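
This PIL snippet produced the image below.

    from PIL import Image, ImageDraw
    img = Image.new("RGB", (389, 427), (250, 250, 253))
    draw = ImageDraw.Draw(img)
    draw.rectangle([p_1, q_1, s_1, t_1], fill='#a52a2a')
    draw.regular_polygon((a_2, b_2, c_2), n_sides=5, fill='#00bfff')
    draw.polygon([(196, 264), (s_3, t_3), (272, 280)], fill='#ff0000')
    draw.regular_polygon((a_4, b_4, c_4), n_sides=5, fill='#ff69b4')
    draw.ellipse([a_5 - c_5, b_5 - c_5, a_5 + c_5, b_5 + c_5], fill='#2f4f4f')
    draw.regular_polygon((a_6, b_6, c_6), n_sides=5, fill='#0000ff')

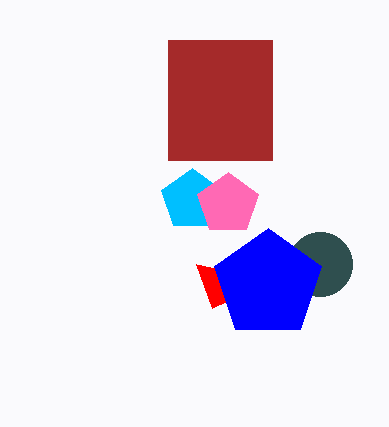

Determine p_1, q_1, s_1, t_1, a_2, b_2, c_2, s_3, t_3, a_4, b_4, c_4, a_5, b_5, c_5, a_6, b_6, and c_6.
p_1 = 168; q_1 = 40; s_1 = 272; t_1 = 160; a_2 = 192; b_2 = 200; c_2 = 32; s_3 = 212; t_3 = 308; a_4 = 228; b_4 = 204; c_4 = 32; a_5 = 320; b_5 = 264; c_5 = 32; a_6 = 268; b_6 = 284; c_6 = 56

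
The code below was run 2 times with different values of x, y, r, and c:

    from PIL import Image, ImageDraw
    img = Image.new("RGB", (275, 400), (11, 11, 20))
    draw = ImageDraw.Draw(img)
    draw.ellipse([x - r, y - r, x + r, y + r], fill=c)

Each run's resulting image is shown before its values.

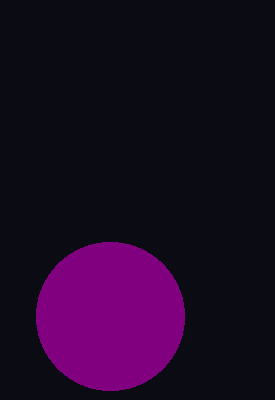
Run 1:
x = 110, y = 316, r = 74, c = 'purple'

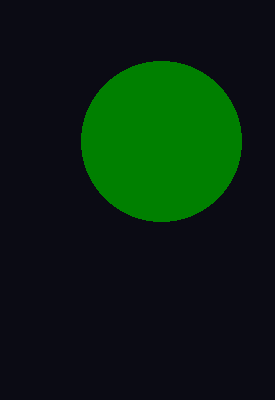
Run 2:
x = 161
y = 141
r = 80
c = 'green'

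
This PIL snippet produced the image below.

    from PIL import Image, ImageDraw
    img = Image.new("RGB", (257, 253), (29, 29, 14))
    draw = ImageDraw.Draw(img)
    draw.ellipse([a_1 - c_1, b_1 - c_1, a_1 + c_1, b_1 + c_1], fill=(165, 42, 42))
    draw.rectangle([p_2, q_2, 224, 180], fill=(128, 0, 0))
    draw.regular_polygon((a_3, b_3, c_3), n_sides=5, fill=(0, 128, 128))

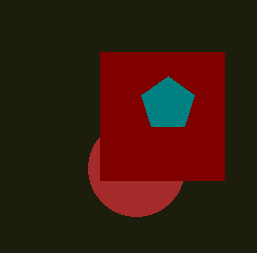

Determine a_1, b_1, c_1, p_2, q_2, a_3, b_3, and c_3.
a_1 = 136; b_1 = 168; c_1 = 48; p_2 = 100; q_2 = 52; a_3 = 168; b_3 = 104; c_3 = 28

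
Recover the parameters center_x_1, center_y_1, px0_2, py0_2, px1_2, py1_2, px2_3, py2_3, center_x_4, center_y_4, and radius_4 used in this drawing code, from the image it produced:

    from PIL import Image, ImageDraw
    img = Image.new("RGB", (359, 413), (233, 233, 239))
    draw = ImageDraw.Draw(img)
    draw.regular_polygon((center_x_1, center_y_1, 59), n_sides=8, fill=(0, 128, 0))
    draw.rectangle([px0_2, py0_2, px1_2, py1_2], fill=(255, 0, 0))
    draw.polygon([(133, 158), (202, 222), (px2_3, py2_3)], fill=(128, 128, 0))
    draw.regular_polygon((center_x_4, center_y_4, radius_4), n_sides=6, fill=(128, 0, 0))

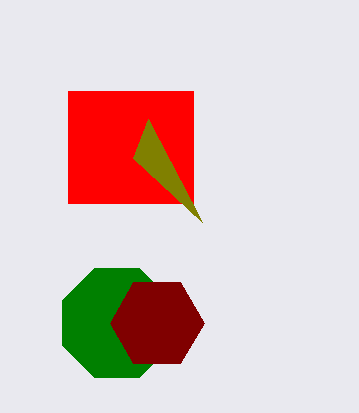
center_x_1 = 117, center_y_1 = 323, px0_2 = 68, py0_2 = 91, px1_2 = 193, py1_2 = 203, px2_3 = 148, py2_3 = 119, center_x_4 = 157, center_y_4 = 323, radius_4 = 47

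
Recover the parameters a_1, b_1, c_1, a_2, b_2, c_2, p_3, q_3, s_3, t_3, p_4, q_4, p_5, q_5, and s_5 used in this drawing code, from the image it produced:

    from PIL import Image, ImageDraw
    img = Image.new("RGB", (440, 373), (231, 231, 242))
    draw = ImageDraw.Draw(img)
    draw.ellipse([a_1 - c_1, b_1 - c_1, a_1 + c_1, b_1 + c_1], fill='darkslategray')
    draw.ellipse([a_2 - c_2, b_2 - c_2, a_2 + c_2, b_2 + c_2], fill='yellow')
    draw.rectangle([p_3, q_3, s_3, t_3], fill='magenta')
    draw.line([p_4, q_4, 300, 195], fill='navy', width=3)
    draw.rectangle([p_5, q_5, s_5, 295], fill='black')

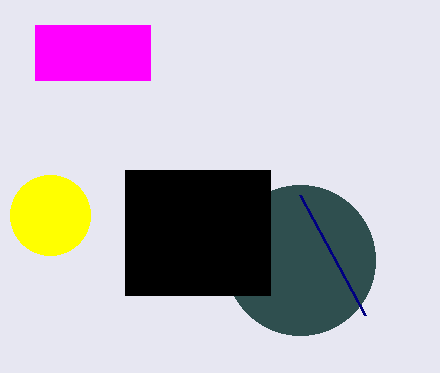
a_1 = 300
b_1 = 260
c_1 = 75
a_2 = 50
b_2 = 215
c_2 = 40
p_3 = 35
q_3 = 25
s_3 = 150
t_3 = 80
p_4 = 365
q_4 = 315
p_5 = 125
q_5 = 170
s_5 = 270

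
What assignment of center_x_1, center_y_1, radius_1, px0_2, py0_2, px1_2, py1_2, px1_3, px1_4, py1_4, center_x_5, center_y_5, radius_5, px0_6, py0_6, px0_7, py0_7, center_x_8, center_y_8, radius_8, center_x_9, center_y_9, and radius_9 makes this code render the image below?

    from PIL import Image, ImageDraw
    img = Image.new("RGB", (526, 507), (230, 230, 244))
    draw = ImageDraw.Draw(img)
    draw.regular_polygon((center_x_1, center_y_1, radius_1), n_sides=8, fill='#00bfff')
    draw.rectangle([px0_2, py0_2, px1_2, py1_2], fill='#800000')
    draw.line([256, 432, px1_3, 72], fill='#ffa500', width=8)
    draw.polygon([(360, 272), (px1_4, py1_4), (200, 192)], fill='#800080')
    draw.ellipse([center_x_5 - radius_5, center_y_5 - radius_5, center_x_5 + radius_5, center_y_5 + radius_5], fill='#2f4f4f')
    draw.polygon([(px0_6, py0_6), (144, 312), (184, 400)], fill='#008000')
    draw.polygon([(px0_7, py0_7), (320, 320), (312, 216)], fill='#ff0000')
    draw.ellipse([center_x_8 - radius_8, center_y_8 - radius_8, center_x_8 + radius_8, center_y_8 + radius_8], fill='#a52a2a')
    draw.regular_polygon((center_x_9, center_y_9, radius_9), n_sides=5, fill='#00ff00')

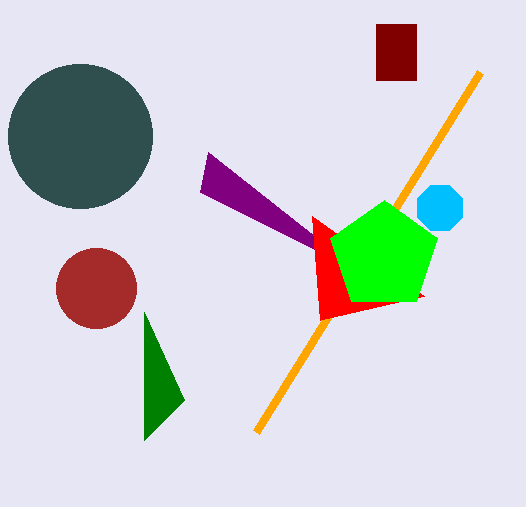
center_x_1 = 440, center_y_1 = 208, radius_1 = 24, px0_2 = 376, py0_2 = 24, px1_2 = 416, py1_2 = 80, px1_3 = 480, px1_4 = 208, py1_4 = 152, center_x_5 = 80, center_y_5 = 136, radius_5 = 72, px0_6 = 144, py0_6 = 440, px0_7 = 424, py0_7 = 296, center_x_8 = 96, center_y_8 = 288, radius_8 = 40, center_x_9 = 384, center_y_9 = 256, radius_9 = 56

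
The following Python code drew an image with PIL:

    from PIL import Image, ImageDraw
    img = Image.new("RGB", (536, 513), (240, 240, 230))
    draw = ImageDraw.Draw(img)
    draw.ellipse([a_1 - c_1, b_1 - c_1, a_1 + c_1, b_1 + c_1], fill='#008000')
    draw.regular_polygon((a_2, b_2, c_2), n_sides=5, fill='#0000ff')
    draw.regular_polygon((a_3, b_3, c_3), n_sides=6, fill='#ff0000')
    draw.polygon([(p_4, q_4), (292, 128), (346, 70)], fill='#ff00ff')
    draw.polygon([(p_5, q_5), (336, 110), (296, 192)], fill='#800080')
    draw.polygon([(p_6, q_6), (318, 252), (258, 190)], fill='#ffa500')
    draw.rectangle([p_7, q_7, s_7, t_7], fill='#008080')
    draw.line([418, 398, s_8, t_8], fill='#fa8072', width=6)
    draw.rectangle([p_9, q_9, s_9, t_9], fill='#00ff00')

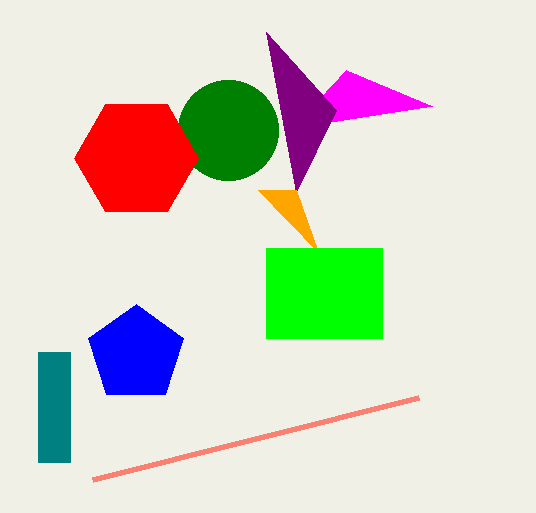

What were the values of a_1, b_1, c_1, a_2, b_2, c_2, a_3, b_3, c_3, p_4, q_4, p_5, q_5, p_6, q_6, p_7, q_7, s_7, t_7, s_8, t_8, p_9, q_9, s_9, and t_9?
a_1 = 228
b_1 = 130
c_1 = 50
a_2 = 136
b_2 = 354
c_2 = 50
a_3 = 136
b_3 = 158
c_3 = 62
p_4 = 432
q_4 = 106
p_5 = 266
q_5 = 32
p_6 = 296
q_6 = 190
p_7 = 38
q_7 = 352
s_7 = 70
t_7 = 462
s_8 = 92
t_8 = 480
p_9 = 266
q_9 = 248
s_9 = 382
t_9 = 338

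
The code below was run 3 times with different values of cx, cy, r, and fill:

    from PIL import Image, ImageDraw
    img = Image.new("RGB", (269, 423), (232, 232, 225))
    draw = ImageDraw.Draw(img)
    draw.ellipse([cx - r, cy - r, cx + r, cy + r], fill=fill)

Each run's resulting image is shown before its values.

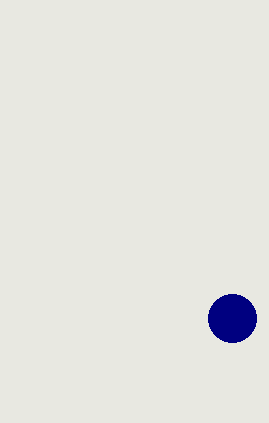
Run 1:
cx = 232; cy = 318; r = 24; fill = 'navy'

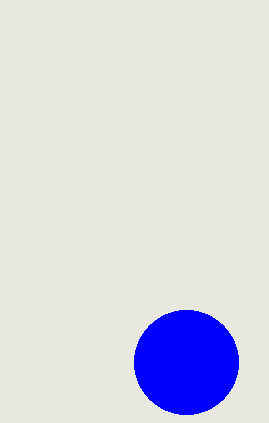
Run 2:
cx = 186; cy = 362; r = 52; fill = 'blue'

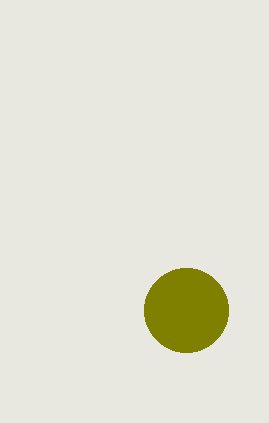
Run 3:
cx = 186
cy = 310
r = 42
fill = 'olive'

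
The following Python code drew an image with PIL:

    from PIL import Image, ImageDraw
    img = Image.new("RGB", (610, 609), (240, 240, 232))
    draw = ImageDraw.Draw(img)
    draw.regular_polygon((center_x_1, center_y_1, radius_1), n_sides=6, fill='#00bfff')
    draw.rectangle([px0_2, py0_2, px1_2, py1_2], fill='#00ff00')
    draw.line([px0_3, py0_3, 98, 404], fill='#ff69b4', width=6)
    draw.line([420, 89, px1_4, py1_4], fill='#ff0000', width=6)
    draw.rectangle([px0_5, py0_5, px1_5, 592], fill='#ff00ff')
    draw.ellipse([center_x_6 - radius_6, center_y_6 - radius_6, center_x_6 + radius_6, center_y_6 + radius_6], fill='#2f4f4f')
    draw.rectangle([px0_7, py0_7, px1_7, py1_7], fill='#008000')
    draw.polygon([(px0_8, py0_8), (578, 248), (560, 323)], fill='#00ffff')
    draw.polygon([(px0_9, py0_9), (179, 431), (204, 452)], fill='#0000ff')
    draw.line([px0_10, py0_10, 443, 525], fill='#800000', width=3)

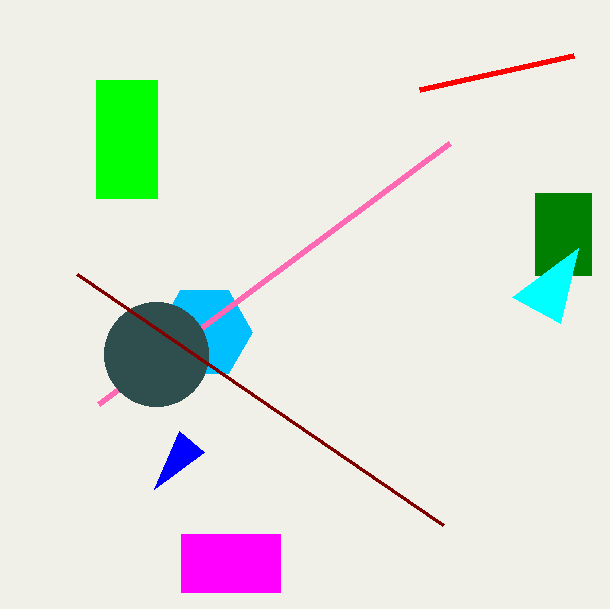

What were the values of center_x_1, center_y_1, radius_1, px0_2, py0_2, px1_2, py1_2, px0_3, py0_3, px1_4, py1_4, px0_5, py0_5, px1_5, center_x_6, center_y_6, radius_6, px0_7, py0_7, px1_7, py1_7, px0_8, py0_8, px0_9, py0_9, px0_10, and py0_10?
center_x_1 = 204; center_y_1 = 332; radius_1 = 48; px0_2 = 96; py0_2 = 80; px1_2 = 157; py1_2 = 198; px0_3 = 449; py0_3 = 143; px1_4 = 574; py1_4 = 55; px0_5 = 181; py0_5 = 534; px1_5 = 280; center_x_6 = 156; center_y_6 = 354; radius_6 = 52; px0_7 = 535; py0_7 = 193; px1_7 = 591; py1_7 = 275; px0_8 = 512; py0_8 = 297; px0_9 = 154; py0_9 = 489; px0_10 = 77; py0_10 = 274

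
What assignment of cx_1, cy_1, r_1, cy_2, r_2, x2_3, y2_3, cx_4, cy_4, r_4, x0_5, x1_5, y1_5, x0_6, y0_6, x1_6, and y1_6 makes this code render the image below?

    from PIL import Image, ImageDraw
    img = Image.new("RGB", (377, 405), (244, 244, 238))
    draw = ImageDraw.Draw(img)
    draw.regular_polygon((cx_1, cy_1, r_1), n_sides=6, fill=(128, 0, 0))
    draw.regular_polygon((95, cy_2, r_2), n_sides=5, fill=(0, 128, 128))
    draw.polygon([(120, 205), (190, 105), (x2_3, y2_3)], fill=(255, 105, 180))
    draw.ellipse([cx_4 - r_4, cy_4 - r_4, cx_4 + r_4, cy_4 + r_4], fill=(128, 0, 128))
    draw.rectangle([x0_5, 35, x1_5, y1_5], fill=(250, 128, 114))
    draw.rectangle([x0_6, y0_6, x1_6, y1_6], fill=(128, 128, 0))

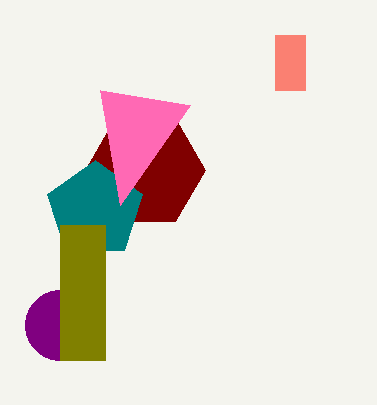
cx_1 = 145, cy_1 = 170, r_1 = 60, cy_2 = 210, r_2 = 50, x2_3 = 100, y2_3 = 90, cx_4 = 60, cy_4 = 325, r_4 = 35, x0_5 = 275, x1_5 = 305, y1_5 = 90, x0_6 = 60, y0_6 = 225, x1_6 = 105, y1_6 = 360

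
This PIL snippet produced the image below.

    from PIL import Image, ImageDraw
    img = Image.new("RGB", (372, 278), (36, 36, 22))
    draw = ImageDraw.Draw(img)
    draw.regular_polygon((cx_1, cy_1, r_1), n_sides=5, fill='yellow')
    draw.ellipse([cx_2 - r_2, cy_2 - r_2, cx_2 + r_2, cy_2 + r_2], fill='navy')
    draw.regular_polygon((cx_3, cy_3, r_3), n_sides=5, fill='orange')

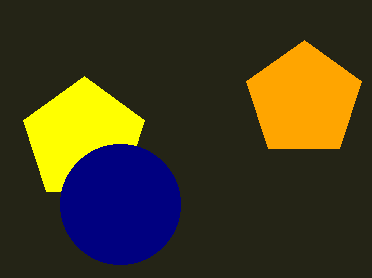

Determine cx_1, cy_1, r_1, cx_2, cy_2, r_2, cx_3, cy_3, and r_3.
cx_1 = 84, cy_1 = 140, r_1 = 64, cx_2 = 120, cy_2 = 204, r_2 = 60, cx_3 = 304, cy_3 = 100, r_3 = 60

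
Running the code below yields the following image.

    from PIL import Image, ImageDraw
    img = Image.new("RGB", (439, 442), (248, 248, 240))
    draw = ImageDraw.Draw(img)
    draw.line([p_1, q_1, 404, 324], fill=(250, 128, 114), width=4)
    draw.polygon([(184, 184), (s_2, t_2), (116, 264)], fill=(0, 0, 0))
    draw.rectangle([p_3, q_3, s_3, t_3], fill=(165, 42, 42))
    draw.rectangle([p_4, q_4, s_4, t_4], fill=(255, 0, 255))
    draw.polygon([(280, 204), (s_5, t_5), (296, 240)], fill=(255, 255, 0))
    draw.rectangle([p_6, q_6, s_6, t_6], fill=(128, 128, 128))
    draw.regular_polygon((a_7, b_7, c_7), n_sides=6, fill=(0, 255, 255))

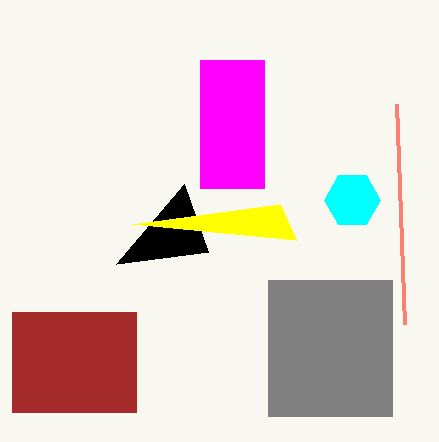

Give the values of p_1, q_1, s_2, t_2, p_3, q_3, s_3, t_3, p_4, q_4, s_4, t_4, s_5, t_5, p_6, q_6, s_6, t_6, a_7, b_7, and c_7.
p_1 = 396
q_1 = 104
s_2 = 208
t_2 = 252
p_3 = 12
q_3 = 312
s_3 = 136
t_3 = 412
p_4 = 200
q_4 = 60
s_4 = 264
t_4 = 188
s_5 = 132
t_5 = 224
p_6 = 268
q_6 = 280
s_6 = 392
t_6 = 416
a_7 = 352
b_7 = 200
c_7 = 28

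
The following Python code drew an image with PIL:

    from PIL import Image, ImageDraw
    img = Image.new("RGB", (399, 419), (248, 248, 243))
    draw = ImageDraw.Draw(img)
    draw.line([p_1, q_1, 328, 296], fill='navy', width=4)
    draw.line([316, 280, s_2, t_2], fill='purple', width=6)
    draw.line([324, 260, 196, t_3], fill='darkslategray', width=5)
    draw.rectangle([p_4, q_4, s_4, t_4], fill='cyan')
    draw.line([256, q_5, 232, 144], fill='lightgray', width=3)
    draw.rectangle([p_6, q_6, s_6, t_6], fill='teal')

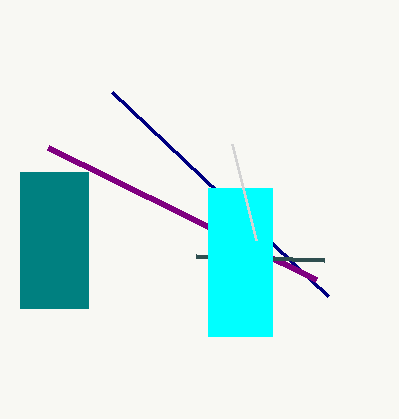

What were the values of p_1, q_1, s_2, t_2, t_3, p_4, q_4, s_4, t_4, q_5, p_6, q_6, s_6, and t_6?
p_1 = 112, q_1 = 92, s_2 = 48, t_2 = 148, t_3 = 256, p_4 = 208, q_4 = 188, s_4 = 272, t_4 = 336, q_5 = 240, p_6 = 20, q_6 = 172, s_6 = 88, t_6 = 308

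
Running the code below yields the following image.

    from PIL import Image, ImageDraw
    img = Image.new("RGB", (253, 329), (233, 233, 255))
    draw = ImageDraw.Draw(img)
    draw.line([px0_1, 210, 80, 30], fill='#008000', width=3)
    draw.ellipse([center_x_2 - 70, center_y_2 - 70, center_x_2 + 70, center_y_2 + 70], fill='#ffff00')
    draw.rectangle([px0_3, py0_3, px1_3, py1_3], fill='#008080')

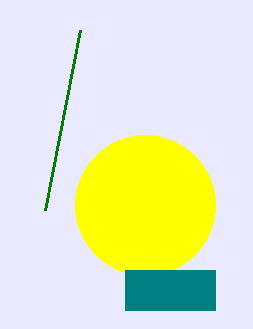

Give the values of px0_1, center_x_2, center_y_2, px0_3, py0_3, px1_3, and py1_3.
px0_1 = 45; center_x_2 = 145; center_y_2 = 205; px0_3 = 125; py0_3 = 270; px1_3 = 215; py1_3 = 310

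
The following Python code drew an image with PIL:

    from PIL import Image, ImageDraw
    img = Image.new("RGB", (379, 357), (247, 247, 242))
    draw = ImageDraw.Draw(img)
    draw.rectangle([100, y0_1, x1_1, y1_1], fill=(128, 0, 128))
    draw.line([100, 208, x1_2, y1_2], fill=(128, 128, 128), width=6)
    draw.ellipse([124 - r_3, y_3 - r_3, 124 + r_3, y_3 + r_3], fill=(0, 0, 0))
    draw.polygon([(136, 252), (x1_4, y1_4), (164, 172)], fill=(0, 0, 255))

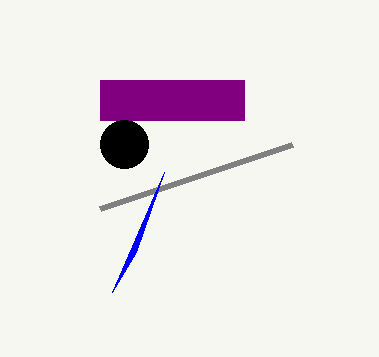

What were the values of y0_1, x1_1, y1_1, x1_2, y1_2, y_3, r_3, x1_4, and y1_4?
y0_1 = 80
x1_1 = 244
y1_1 = 120
x1_2 = 292
y1_2 = 144
y_3 = 144
r_3 = 24
x1_4 = 112
y1_4 = 292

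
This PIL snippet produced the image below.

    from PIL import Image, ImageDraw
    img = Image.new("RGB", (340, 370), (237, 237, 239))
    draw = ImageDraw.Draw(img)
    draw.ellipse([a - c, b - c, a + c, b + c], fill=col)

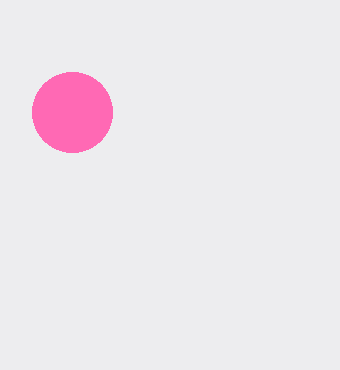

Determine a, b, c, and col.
a = 72; b = 112; c = 40; col = 'hotpink'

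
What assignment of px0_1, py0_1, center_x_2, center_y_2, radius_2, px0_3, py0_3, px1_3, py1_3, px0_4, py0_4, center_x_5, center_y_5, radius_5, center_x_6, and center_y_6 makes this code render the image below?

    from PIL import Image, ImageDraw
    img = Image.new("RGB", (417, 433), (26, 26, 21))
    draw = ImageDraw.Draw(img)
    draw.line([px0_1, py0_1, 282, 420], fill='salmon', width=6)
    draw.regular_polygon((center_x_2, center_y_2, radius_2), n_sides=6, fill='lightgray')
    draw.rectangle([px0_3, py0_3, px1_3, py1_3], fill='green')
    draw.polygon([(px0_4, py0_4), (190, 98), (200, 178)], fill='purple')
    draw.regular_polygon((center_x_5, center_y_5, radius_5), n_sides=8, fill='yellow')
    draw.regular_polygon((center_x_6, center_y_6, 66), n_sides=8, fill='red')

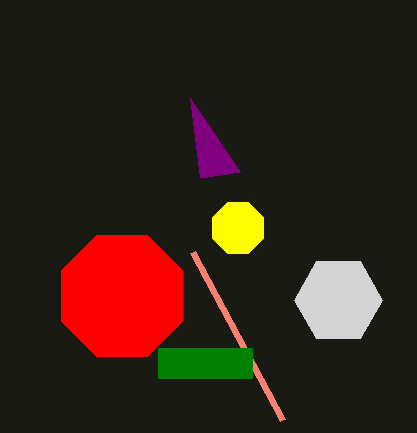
px0_1 = 192; py0_1 = 252; center_x_2 = 338; center_y_2 = 300; radius_2 = 44; px0_3 = 158; py0_3 = 348; px1_3 = 252; py1_3 = 378; px0_4 = 240; py0_4 = 172; center_x_5 = 238; center_y_5 = 228; radius_5 = 28; center_x_6 = 122; center_y_6 = 296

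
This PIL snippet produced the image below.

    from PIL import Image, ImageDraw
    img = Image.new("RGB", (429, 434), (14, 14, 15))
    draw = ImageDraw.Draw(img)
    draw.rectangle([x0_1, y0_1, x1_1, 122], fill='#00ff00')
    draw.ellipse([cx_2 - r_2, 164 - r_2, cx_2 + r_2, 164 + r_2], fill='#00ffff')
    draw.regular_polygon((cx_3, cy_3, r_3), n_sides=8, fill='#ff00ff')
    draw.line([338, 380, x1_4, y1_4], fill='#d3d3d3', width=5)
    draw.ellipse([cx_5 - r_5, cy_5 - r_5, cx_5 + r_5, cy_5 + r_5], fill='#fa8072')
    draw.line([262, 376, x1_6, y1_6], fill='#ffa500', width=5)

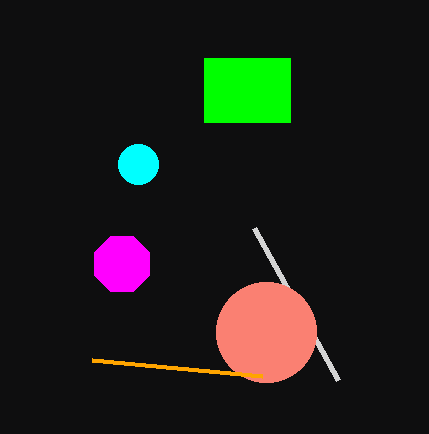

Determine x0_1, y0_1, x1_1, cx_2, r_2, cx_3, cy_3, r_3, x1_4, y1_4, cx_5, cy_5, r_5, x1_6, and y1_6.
x0_1 = 204; y0_1 = 58; x1_1 = 290; cx_2 = 138; r_2 = 20; cx_3 = 122; cy_3 = 264; r_3 = 30; x1_4 = 254; y1_4 = 228; cx_5 = 266; cy_5 = 332; r_5 = 50; x1_6 = 92; y1_6 = 360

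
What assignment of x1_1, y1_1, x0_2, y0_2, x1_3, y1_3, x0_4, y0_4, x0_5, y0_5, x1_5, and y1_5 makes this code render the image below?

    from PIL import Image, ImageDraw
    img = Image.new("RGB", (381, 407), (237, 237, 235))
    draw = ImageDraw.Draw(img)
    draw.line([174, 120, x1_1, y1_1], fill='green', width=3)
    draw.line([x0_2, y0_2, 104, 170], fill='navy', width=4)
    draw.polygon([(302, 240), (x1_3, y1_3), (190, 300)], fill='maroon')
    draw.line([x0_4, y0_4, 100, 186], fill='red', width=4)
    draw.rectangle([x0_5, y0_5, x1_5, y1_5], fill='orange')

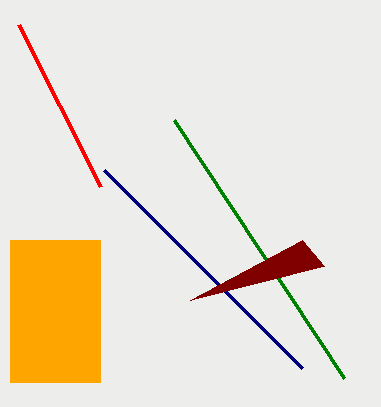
x1_1 = 344, y1_1 = 378, x0_2 = 302, y0_2 = 368, x1_3 = 324, y1_3 = 266, x0_4 = 18, y0_4 = 24, x0_5 = 10, y0_5 = 240, x1_5 = 100, y1_5 = 382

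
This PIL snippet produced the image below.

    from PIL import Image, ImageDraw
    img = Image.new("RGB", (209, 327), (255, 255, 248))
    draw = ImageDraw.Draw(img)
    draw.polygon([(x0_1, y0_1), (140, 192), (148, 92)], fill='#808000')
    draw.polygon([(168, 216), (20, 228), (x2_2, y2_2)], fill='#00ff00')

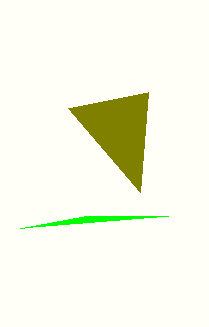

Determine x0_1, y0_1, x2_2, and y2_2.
x0_1 = 68, y0_1 = 108, x2_2 = 84, y2_2 = 216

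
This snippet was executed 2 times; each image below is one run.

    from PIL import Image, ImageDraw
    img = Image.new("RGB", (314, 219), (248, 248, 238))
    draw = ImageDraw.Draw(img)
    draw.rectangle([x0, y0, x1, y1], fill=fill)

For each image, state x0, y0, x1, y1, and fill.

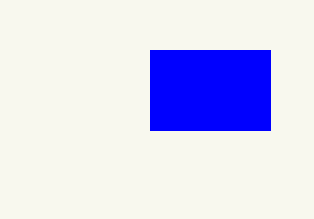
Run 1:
x0 = 150; y0 = 50; x1 = 270; y1 = 130; fill = 'blue'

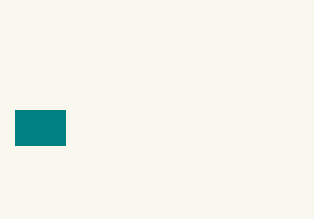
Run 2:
x0 = 15
y0 = 110
x1 = 65
y1 = 145
fill = 'teal'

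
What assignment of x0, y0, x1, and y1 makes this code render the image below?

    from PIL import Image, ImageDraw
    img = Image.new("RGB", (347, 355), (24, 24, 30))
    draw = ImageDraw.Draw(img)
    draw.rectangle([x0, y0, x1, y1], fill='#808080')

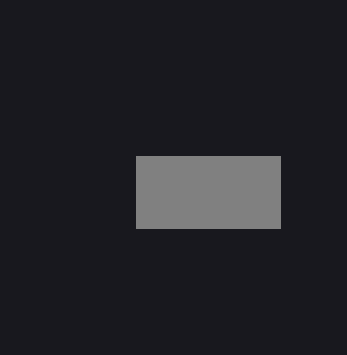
x0 = 136, y0 = 156, x1 = 280, y1 = 228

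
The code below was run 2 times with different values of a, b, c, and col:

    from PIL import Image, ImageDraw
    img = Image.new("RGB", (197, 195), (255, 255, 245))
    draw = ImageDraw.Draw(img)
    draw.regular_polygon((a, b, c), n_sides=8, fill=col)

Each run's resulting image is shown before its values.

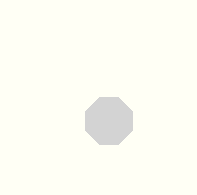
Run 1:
a = 109
b = 121
c = 25
col = 'lightgray'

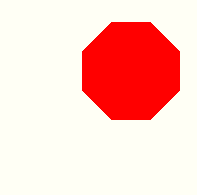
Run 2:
a = 131
b = 71
c = 52
col = 'red'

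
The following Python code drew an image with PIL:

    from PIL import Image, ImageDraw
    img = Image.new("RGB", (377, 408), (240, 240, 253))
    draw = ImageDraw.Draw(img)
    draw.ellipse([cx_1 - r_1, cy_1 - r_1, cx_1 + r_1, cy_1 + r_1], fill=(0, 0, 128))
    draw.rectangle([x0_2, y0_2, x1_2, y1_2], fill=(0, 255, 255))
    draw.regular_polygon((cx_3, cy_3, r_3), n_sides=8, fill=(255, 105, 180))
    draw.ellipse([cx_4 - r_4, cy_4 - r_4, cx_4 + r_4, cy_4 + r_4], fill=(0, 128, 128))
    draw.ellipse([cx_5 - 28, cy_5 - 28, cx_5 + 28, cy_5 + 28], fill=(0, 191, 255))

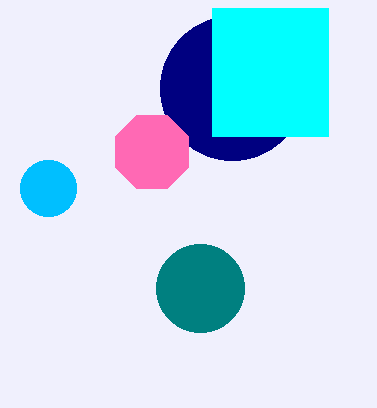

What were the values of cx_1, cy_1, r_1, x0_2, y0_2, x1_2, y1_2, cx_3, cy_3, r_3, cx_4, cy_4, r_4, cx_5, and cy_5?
cx_1 = 232, cy_1 = 88, r_1 = 72, x0_2 = 212, y0_2 = 8, x1_2 = 328, y1_2 = 136, cx_3 = 152, cy_3 = 152, r_3 = 40, cx_4 = 200, cy_4 = 288, r_4 = 44, cx_5 = 48, cy_5 = 188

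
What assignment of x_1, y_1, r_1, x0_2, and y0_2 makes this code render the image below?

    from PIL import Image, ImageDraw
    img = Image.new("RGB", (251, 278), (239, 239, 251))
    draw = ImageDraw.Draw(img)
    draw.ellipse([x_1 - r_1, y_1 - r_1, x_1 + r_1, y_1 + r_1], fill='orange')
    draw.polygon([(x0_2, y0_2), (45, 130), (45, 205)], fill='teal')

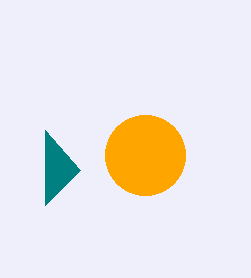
x_1 = 145, y_1 = 155, r_1 = 40, x0_2 = 80, y0_2 = 170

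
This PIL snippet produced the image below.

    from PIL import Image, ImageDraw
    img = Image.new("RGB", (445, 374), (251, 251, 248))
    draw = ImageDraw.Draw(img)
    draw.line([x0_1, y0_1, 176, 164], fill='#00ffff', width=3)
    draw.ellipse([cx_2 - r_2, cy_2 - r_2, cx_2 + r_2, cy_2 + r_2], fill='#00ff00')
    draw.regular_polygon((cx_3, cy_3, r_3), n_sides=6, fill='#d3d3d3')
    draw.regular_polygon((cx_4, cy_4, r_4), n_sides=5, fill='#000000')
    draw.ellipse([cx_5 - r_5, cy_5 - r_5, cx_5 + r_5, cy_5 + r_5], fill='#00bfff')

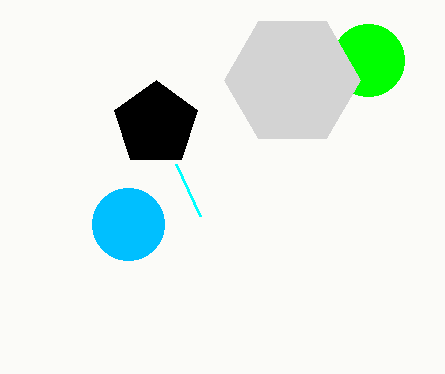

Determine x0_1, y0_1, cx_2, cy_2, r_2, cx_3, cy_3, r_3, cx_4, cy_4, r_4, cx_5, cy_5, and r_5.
x0_1 = 200; y0_1 = 216; cx_2 = 368; cy_2 = 60; r_2 = 36; cx_3 = 292; cy_3 = 80; r_3 = 68; cx_4 = 156; cy_4 = 124; r_4 = 44; cx_5 = 128; cy_5 = 224; r_5 = 36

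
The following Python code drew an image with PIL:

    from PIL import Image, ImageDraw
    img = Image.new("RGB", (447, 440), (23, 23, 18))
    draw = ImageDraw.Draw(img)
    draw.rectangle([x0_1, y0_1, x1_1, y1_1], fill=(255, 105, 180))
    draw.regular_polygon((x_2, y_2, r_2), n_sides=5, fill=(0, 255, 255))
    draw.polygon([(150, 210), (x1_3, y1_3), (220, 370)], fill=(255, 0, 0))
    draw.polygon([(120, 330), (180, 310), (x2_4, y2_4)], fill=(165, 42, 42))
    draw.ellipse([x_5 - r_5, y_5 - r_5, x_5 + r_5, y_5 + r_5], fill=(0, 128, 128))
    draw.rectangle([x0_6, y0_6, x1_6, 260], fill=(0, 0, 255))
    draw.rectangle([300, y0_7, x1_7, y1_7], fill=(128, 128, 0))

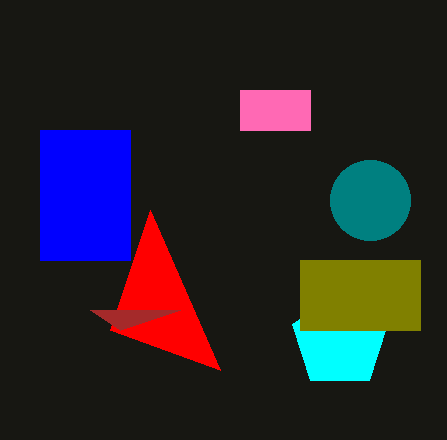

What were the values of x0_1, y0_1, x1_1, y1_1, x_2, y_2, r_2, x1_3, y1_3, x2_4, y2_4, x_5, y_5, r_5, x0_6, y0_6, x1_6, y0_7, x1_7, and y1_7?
x0_1 = 240, y0_1 = 90, x1_1 = 310, y1_1 = 130, x_2 = 340, y_2 = 340, r_2 = 50, x1_3 = 110, y1_3 = 330, x2_4 = 90, y2_4 = 310, x_5 = 370, y_5 = 200, r_5 = 40, x0_6 = 40, y0_6 = 130, x1_6 = 130, y0_7 = 260, x1_7 = 420, y1_7 = 330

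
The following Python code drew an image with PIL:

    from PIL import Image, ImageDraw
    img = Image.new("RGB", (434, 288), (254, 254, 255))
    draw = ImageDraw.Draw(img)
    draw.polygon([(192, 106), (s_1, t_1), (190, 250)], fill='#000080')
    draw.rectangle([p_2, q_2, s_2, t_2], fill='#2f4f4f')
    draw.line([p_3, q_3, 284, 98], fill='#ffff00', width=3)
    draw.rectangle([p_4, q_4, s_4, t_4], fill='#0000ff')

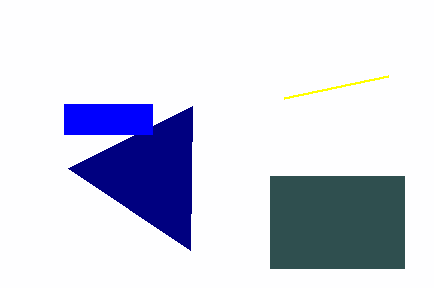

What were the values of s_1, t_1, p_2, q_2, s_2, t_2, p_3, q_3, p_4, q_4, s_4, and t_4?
s_1 = 68
t_1 = 168
p_2 = 270
q_2 = 176
s_2 = 404
t_2 = 268
p_3 = 388
q_3 = 76
p_4 = 64
q_4 = 104
s_4 = 152
t_4 = 134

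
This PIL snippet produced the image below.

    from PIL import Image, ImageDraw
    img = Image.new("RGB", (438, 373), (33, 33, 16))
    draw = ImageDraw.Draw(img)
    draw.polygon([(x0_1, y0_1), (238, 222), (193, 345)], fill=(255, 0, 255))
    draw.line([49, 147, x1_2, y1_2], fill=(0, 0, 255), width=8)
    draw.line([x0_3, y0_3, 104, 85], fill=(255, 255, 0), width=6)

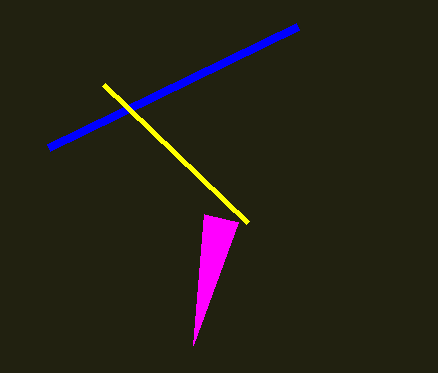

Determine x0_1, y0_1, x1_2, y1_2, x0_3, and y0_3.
x0_1 = 204; y0_1 = 214; x1_2 = 298; y1_2 = 26; x0_3 = 248; y0_3 = 223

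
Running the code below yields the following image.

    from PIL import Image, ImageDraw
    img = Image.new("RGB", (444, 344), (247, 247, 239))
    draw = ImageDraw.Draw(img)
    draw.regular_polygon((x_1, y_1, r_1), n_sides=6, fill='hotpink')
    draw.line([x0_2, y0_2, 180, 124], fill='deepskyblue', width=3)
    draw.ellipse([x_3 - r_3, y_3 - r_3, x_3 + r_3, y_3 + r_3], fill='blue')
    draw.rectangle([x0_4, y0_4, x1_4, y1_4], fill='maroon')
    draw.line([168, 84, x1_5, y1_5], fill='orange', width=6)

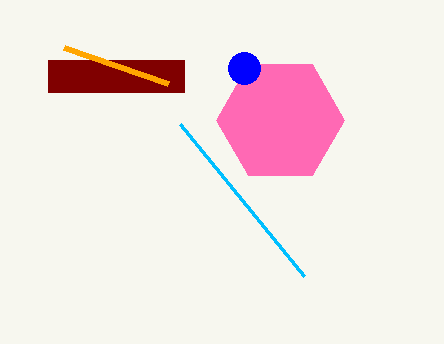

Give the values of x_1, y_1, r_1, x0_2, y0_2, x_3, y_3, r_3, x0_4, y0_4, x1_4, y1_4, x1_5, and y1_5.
x_1 = 280
y_1 = 120
r_1 = 64
x0_2 = 304
y0_2 = 276
x_3 = 244
y_3 = 68
r_3 = 16
x0_4 = 48
y0_4 = 60
x1_4 = 184
y1_4 = 92
x1_5 = 64
y1_5 = 48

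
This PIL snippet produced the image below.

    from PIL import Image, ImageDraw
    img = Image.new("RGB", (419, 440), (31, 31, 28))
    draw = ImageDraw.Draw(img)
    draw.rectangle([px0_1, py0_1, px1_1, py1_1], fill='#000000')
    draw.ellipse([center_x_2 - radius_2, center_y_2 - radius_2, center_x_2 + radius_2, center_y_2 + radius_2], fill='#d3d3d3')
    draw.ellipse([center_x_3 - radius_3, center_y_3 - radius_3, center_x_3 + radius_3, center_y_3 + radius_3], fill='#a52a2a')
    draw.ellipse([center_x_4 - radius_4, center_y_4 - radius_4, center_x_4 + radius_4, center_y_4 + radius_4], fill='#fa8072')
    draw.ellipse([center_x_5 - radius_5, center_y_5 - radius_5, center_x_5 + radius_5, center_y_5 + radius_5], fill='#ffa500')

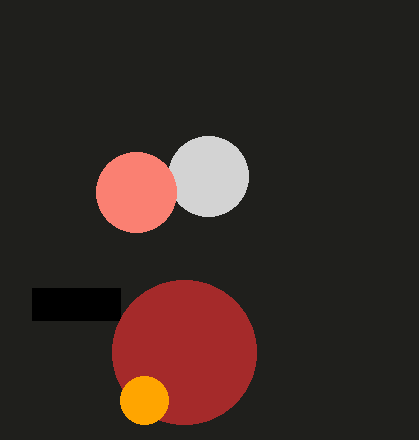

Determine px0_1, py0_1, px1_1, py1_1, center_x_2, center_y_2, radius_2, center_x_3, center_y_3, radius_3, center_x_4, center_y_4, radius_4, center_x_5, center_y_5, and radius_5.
px0_1 = 32
py0_1 = 288
px1_1 = 120
py1_1 = 320
center_x_2 = 208
center_y_2 = 176
radius_2 = 40
center_x_3 = 184
center_y_3 = 352
radius_3 = 72
center_x_4 = 136
center_y_4 = 192
radius_4 = 40
center_x_5 = 144
center_y_5 = 400
radius_5 = 24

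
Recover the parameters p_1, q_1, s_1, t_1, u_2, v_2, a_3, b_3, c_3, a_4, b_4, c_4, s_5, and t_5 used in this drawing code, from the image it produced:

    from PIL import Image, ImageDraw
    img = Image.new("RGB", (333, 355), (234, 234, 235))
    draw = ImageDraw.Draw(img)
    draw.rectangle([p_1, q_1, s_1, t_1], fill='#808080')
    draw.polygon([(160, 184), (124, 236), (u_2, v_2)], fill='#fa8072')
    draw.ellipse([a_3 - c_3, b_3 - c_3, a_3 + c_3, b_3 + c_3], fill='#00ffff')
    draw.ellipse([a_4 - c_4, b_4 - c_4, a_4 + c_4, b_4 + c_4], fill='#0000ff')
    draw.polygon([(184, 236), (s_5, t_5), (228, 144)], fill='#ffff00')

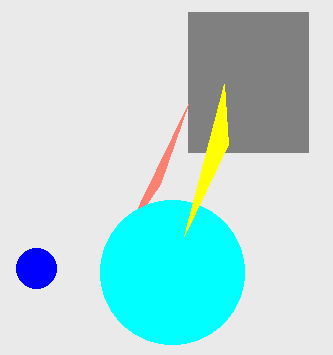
p_1 = 188; q_1 = 12; s_1 = 308; t_1 = 152; u_2 = 188; v_2 = 104; a_3 = 172; b_3 = 272; c_3 = 72; a_4 = 36; b_4 = 268; c_4 = 20; s_5 = 224; t_5 = 84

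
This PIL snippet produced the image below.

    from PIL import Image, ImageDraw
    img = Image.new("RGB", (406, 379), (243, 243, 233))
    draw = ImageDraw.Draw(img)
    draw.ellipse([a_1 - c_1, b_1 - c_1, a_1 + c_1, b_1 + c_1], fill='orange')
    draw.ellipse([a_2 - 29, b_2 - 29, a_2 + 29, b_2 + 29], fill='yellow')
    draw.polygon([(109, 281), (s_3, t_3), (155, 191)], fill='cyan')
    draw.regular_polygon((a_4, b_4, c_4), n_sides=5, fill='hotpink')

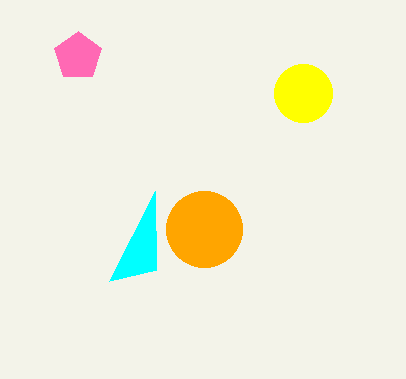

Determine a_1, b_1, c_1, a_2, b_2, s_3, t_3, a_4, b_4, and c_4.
a_1 = 204
b_1 = 229
c_1 = 38
a_2 = 303
b_2 = 93
s_3 = 156
t_3 = 270
a_4 = 78
b_4 = 56
c_4 = 25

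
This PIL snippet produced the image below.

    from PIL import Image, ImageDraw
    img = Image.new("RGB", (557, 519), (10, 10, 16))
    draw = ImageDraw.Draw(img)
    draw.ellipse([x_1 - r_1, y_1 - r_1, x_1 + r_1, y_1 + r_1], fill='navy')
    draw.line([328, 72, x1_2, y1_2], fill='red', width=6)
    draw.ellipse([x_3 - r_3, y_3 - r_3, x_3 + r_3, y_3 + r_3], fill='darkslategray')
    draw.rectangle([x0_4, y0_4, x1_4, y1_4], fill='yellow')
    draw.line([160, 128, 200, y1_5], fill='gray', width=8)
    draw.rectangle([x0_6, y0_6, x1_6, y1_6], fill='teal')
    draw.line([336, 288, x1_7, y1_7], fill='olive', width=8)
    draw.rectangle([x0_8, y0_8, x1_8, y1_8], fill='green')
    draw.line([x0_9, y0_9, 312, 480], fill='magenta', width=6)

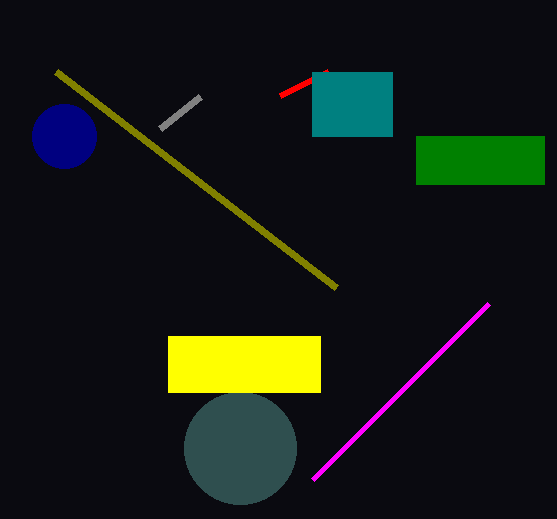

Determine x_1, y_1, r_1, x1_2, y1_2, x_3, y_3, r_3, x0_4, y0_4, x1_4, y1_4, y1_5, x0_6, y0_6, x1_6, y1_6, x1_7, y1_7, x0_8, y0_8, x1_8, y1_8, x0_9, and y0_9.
x_1 = 64
y_1 = 136
r_1 = 32
x1_2 = 280
y1_2 = 96
x_3 = 240
y_3 = 448
r_3 = 56
x0_4 = 168
y0_4 = 336
x1_4 = 320
y1_4 = 392
y1_5 = 96
x0_6 = 312
y0_6 = 72
x1_6 = 392
y1_6 = 136
x1_7 = 56
y1_7 = 72
x0_8 = 416
y0_8 = 136
x1_8 = 544
y1_8 = 184
x0_9 = 488
y0_9 = 304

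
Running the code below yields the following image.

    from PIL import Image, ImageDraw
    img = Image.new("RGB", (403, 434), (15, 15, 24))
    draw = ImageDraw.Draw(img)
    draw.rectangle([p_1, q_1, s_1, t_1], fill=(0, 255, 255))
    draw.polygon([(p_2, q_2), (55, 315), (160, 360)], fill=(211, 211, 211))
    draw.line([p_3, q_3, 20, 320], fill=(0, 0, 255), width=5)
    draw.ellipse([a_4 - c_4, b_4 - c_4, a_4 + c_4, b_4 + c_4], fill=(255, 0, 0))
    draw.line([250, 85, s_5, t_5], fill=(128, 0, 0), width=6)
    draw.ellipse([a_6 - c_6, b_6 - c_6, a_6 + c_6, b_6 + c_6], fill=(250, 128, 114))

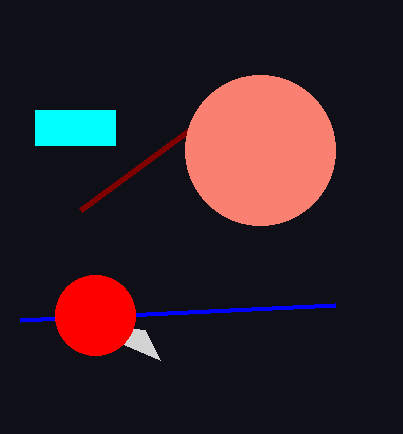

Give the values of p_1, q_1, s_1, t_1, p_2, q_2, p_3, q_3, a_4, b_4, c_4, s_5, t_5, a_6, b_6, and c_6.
p_1 = 35, q_1 = 110, s_1 = 115, t_1 = 145, p_2 = 145, q_2 = 330, p_3 = 335, q_3 = 305, a_4 = 95, b_4 = 315, c_4 = 40, s_5 = 80, t_5 = 210, a_6 = 260, b_6 = 150, c_6 = 75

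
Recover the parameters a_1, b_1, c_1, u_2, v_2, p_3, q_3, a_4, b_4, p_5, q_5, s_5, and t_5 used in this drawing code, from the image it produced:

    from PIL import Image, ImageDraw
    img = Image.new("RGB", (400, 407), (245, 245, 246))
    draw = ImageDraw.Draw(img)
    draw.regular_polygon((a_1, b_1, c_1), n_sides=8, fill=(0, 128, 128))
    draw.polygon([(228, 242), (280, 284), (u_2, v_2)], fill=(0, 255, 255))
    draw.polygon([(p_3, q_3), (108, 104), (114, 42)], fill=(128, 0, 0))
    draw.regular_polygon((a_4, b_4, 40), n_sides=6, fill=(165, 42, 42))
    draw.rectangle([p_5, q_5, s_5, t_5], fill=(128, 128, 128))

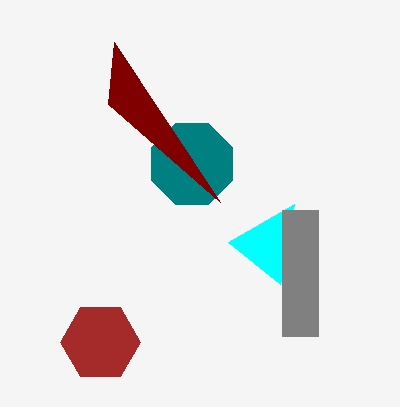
a_1 = 192; b_1 = 164; c_1 = 44; u_2 = 294; v_2 = 204; p_3 = 220; q_3 = 202; a_4 = 100; b_4 = 342; p_5 = 282; q_5 = 210; s_5 = 318; t_5 = 336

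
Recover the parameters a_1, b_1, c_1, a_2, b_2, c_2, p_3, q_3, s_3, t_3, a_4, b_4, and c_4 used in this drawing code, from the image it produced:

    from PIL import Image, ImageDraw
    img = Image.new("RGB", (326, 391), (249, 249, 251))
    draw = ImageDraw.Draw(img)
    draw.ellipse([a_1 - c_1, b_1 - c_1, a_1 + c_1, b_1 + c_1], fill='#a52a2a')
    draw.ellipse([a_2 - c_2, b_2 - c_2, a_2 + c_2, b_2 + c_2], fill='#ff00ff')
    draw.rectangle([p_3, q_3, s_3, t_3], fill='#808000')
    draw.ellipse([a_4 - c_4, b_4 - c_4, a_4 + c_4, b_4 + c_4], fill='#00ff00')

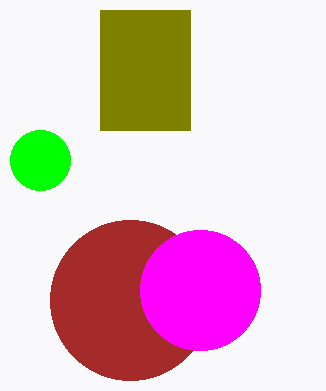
a_1 = 130; b_1 = 300; c_1 = 80; a_2 = 200; b_2 = 290; c_2 = 60; p_3 = 100; q_3 = 10; s_3 = 190; t_3 = 130; a_4 = 40; b_4 = 160; c_4 = 30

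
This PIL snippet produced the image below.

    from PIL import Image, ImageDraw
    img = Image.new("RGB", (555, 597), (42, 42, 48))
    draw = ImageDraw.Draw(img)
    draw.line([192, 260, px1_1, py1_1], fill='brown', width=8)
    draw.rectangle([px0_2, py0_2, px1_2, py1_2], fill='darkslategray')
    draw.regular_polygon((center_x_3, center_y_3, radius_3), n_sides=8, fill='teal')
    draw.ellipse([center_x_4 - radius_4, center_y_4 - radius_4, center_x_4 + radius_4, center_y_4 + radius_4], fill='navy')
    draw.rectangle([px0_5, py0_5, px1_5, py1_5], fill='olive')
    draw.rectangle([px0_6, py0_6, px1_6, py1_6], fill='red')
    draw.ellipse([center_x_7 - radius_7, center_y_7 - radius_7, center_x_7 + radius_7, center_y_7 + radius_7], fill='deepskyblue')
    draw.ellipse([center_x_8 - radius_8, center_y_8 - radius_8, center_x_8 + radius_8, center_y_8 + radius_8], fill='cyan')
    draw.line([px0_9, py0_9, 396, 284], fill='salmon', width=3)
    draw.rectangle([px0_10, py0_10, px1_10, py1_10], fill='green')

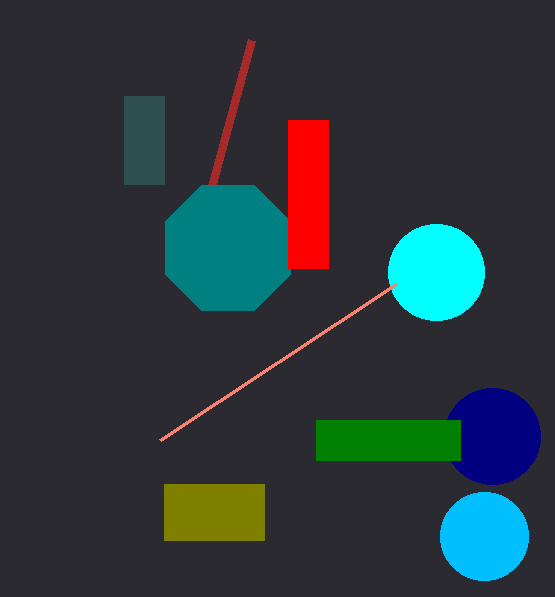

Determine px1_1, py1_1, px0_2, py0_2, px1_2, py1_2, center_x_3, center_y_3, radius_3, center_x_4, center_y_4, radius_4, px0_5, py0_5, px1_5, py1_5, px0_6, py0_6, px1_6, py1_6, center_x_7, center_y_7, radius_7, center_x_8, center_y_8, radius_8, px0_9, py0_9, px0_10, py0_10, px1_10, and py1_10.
px1_1 = 252, py1_1 = 40, px0_2 = 124, py0_2 = 96, px1_2 = 164, py1_2 = 184, center_x_3 = 228, center_y_3 = 248, radius_3 = 68, center_x_4 = 492, center_y_4 = 436, radius_4 = 48, px0_5 = 164, py0_5 = 484, px1_5 = 264, py1_5 = 540, px0_6 = 288, py0_6 = 120, px1_6 = 328, py1_6 = 268, center_x_7 = 484, center_y_7 = 536, radius_7 = 44, center_x_8 = 436, center_y_8 = 272, radius_8 = 48, px0_9 = 160, py0_9 = 440, px0_10 = 316, py0_10 = 420, px1_10 = 460, py1_10 = 460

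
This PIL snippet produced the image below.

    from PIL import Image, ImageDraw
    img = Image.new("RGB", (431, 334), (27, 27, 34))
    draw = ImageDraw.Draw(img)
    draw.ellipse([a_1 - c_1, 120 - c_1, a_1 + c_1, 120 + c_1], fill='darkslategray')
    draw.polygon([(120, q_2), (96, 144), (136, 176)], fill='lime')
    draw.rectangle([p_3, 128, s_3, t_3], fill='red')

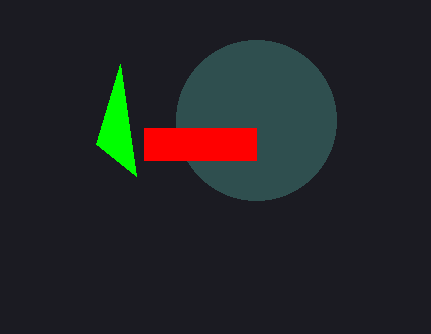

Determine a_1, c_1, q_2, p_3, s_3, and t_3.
a_1 = 256; c_1 = 80; q_2 = 64; p_3 = 144; s_3 = 256; t_3 = 160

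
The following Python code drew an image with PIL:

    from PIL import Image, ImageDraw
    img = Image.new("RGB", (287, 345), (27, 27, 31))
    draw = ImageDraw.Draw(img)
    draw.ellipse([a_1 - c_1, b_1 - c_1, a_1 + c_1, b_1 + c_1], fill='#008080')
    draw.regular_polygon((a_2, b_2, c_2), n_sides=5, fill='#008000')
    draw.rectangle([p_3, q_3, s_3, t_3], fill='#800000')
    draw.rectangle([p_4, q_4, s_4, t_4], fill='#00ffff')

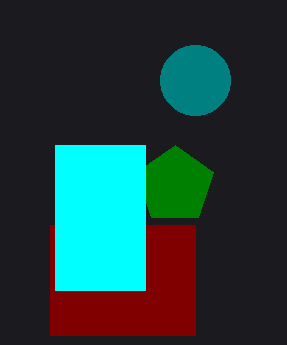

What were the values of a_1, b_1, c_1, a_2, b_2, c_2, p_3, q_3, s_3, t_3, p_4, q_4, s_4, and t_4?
a_1 = 195; b_1 = 80; c_1 = 35; a_2 = 175; b_2 = 185; c_2 = 40; p_3 = 50; q_3 = 225; s_3 = 195; t_3 = 335; p_4 = 55; q_4 = 145; s_4 = 145; t_4 = 290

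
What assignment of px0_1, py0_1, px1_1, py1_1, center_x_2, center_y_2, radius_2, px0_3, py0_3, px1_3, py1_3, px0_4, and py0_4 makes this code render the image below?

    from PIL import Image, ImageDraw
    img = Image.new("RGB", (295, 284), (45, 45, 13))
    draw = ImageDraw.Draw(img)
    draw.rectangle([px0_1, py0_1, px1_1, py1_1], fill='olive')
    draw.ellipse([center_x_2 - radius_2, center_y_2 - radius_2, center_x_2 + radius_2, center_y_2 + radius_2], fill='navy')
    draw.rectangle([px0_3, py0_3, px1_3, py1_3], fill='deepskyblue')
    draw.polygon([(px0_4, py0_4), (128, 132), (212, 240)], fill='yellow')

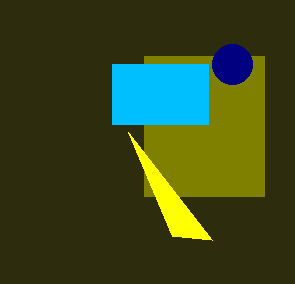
px0_1 = 144; py0_1 = 56; px1_1 = 264; py1_1 = 196; center_x_2 = 232; center_y_2 = 64; radius_2 = 20; px0_3 = 112; py0_3 = 64; px1_3 = 208; py1_3 = 124; px0_4 = 172; py0_4 = 236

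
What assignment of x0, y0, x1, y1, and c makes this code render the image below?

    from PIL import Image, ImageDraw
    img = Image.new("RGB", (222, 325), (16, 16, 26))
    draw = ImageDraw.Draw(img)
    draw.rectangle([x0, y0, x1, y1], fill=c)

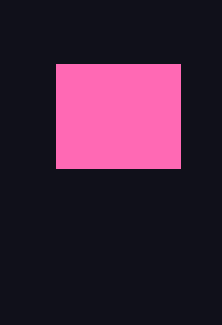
x0 = 56; y0 = 64; x1 = 180; y1 = 168; c = 'hotpink'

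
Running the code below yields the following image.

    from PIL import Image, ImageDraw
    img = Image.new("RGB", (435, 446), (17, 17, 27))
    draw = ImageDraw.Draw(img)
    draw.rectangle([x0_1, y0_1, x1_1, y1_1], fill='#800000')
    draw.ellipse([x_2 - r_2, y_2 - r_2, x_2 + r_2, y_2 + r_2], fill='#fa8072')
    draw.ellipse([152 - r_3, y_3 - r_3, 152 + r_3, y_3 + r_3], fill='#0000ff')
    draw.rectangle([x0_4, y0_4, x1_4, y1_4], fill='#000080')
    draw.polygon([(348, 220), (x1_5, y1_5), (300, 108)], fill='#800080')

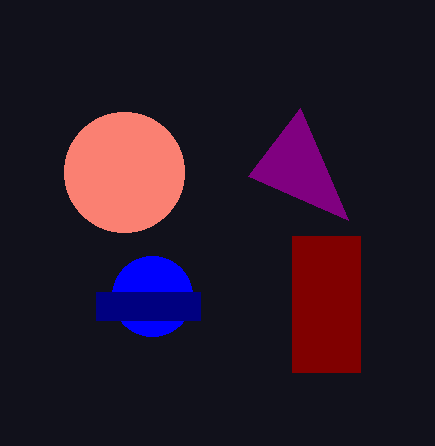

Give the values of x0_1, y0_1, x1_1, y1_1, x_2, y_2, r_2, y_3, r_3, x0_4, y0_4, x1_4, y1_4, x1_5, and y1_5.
x0_1 = 292
y0_1 = 236
x1_1 = 360
y1_1 = 372
x_2 = 124
y_2 = 172
r_2 = 60
y_3 = 296
r_3 = 40
x0_4 = 96
y0_4 = 292
x1_4 = 200
y1_4 = 320
x1_5 = 248
y1_5 = 176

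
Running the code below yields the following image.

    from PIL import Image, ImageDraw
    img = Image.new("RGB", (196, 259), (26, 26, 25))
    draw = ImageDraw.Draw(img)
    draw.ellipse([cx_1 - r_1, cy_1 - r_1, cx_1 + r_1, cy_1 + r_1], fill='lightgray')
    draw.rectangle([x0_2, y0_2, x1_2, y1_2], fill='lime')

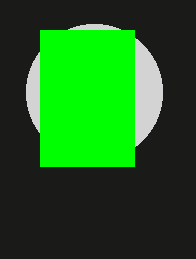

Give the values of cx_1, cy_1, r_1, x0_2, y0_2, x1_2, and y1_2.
cx_1 = 94; cy_1 = 92; r_1 = 68; x0_2 = 40; y0_2 = 30; x1_2 = 134; y1_2 = 166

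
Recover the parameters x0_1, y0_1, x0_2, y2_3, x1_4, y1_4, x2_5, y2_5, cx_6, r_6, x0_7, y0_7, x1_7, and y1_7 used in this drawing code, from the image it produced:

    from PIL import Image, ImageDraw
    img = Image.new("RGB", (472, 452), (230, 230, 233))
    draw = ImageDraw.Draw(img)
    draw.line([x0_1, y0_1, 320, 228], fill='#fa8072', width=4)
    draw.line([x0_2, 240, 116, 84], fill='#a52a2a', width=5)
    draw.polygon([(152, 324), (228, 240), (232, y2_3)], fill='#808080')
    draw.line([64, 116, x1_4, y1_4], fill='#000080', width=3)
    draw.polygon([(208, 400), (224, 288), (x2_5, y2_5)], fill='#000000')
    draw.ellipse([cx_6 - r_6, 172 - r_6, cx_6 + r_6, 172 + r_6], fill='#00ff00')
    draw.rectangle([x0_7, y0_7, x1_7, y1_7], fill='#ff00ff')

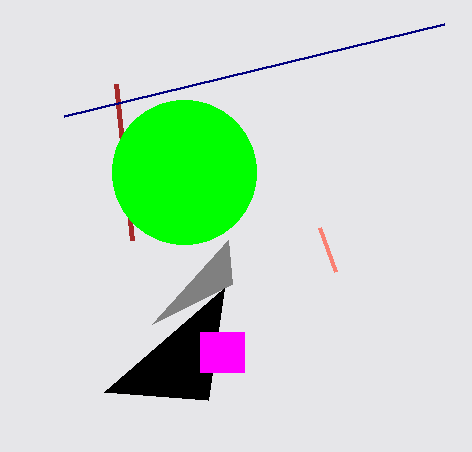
x0_1 = 336, y0_1 = 272, x0_2 = 132, y2_3 = 284, x1_4 = 444, y1_4 = 24, x2_5 = 104, y2_5 = 392, cx_6 = 184, r_6 = 72, x0_7 = 200, y0_7 = 332, x1_7 = 244, y1_7 = 372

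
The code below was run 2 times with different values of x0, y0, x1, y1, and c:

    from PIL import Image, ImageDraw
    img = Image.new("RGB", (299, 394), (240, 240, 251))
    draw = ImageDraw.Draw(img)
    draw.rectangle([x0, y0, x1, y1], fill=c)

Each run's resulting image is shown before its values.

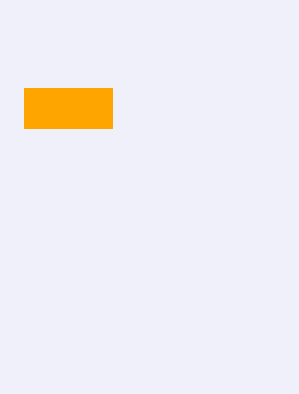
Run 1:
x0 = 24, y0 = 88, x1 = 112, y1 = 128, c = 'orange'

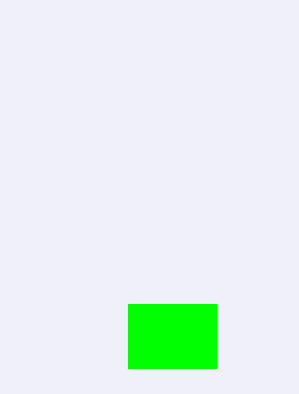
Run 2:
x0 = 128, y0 = 304, x1 = 216, y1 = 368, c = 'lime'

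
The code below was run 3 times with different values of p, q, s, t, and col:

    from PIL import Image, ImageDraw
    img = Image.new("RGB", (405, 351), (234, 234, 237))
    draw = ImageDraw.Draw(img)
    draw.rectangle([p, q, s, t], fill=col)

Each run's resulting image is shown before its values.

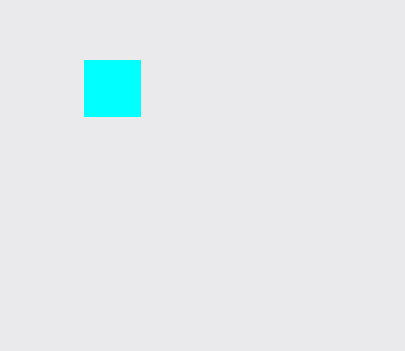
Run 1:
p = 84, q = 60, s = 140, t = 116, col = 'cyan'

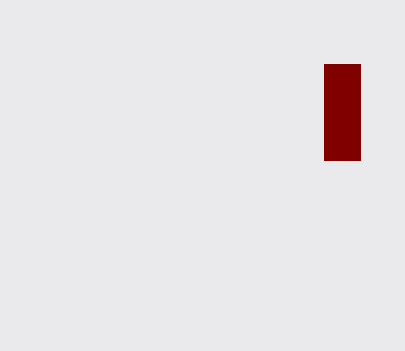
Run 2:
p = 324; q = 64; s = 360; t = 160; col = 'maroon'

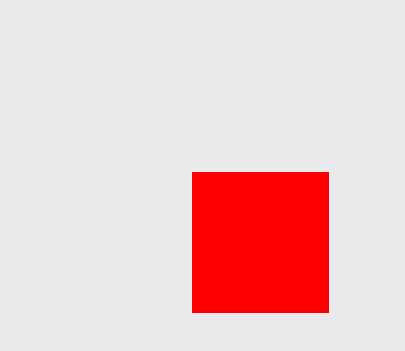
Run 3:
p = 192
q = 172
s = 328
t = 312
col = 'red'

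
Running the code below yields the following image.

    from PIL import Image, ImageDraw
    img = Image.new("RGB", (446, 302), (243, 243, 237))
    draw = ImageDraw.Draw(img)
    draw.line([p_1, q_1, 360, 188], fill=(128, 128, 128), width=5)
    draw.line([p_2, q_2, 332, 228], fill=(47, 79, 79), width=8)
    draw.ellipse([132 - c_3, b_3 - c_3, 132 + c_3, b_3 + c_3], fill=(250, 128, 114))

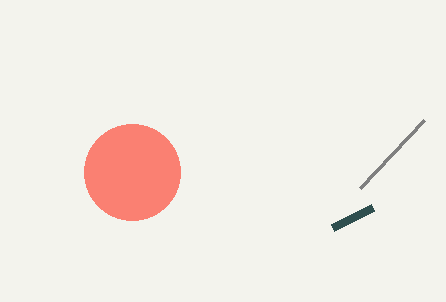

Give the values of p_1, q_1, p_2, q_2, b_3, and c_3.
p_1 = 424
q_1 = 120
p_2 = 372
q_2 = 208
b_3 = 172
c_3 = 48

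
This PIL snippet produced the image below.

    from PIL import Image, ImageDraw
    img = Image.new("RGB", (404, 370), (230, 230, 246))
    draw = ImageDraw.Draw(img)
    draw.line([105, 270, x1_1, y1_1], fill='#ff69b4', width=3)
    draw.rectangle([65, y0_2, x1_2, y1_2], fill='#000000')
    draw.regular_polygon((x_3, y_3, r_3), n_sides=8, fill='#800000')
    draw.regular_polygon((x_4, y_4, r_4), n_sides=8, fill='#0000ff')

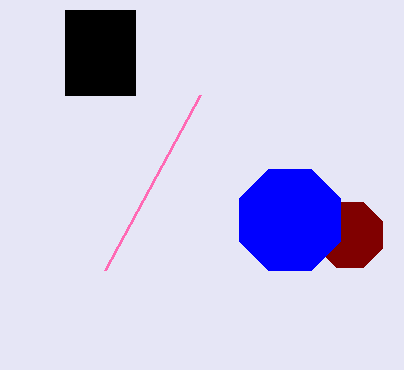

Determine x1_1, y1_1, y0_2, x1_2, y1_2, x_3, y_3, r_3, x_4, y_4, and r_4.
x1_1 = 200, y1_1 = 95, y0_2 = 10, x1_2 = 135, y1_2 = 95, x_3 = 350, y_3 = 235, r_3 = 35, x_4 = 290, y_4 = 220, r_4 = 55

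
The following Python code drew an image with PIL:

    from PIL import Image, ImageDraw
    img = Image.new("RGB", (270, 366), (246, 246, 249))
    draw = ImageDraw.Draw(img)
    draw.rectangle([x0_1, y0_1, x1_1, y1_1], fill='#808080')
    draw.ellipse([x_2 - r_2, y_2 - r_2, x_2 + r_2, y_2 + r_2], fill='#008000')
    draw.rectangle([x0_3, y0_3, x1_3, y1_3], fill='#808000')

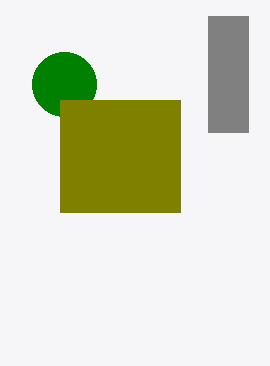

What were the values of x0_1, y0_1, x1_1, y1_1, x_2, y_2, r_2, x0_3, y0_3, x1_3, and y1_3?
x0_1 = 208; y0_1 = 16; x1_1 = 248; y1_1 = 132; x_2 = 64; y_2 = 84; r_2 = 32; x0_3 = 60; y0_3 = 100; x1_3 = 180; y1_3 = 212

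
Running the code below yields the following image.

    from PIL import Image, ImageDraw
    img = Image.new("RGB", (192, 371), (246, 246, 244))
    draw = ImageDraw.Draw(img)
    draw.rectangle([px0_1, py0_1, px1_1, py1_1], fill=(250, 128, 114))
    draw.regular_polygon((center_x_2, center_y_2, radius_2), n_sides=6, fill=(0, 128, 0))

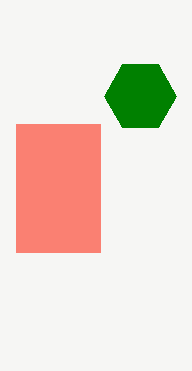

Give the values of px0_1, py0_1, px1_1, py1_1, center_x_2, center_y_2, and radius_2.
px0_1 = 16
py0_1 = 124
px1_1 = 100
py1_1 = 252
center_x_2 = 140
center_y_2 = 96
radius_2 = 36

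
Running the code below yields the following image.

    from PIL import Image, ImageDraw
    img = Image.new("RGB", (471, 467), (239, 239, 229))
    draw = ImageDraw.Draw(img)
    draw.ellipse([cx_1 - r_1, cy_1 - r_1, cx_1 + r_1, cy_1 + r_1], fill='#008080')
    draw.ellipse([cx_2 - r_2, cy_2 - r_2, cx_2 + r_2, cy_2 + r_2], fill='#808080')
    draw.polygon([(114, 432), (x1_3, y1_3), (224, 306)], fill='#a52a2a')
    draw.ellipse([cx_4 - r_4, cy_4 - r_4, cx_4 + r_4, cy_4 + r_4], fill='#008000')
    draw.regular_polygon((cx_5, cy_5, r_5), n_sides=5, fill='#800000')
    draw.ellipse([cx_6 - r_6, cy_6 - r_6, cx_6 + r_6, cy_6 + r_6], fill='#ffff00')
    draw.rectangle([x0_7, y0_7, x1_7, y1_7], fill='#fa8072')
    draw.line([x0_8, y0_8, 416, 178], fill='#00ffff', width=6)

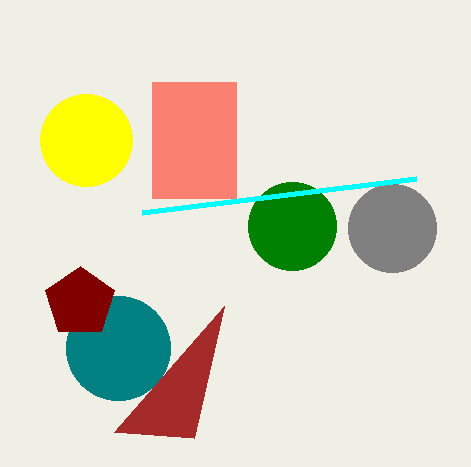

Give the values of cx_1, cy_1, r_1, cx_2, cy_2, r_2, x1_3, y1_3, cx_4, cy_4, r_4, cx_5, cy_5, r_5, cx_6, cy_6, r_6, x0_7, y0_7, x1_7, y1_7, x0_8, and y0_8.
cx_1 = 118, cy_1 = 348, r_1 = 52, cx_2 = 392, cy_2 = 228, r_2 = 44, x1_3 = 194, y1_3 = 438, cx_4 = 292, cy_4 = 226, r_4 = 44, cx_5 = 80, cy_5 = 302, r_5 = 36, cx_6 = 86, cy_6 = 140, r_6 = 46, x0_7 = 152, y0_7 = 82, x1_7 = 236, y1_7 = 198, x0_8 = 142, y0_8 = 212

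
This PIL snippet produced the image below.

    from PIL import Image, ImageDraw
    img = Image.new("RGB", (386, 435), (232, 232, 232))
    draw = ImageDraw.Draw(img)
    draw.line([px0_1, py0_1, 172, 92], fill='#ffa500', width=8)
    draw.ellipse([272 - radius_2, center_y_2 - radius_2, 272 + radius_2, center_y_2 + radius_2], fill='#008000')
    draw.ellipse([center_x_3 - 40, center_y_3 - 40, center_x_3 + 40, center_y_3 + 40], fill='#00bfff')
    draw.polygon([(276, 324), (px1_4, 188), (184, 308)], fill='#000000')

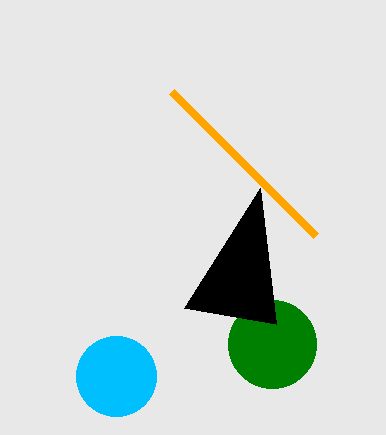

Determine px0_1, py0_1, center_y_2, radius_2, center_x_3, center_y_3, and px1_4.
px0_1 = 316, py0_1 = 236, center_y_2 = 344, radius_2 = 44, center_x_3 = 116, center_y_3 = 376, px1_4 = 260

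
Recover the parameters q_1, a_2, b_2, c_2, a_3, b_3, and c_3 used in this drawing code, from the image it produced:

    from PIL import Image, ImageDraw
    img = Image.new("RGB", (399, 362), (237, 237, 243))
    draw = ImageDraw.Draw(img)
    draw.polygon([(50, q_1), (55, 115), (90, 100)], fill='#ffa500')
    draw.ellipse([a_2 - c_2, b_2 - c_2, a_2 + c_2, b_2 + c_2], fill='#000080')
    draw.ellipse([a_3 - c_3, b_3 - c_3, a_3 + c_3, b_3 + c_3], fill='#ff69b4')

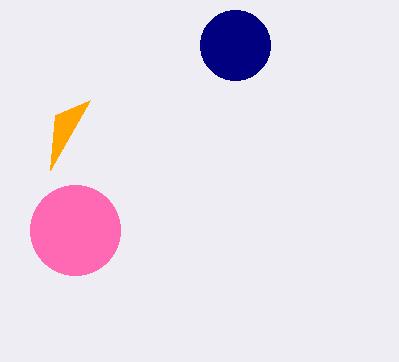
q_1 = 170, a_2 = 235, b_2 = 45, c_2 = 35, a_3 = 75, b_3 = 230, c_3 = 45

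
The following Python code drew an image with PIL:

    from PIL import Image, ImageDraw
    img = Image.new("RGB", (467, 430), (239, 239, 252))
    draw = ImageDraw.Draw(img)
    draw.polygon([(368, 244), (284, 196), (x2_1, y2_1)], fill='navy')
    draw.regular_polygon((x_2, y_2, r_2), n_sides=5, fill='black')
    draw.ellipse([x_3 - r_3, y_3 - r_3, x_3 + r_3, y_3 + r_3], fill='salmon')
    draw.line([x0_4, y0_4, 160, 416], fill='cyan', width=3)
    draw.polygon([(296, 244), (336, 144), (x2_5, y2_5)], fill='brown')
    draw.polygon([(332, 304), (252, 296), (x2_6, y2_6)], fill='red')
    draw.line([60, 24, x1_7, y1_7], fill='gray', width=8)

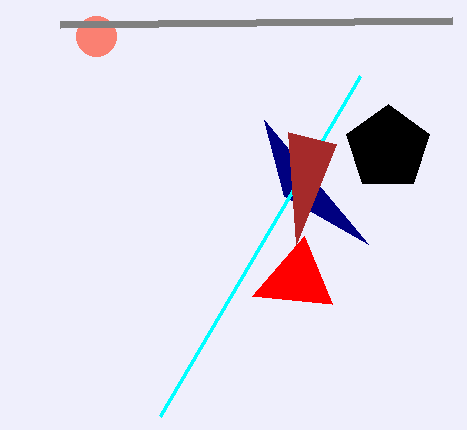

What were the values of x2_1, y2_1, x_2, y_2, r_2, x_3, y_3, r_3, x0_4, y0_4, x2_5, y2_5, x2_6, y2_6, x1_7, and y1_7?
x2_1 = 264
y2_1 = 120
x_2 = 388
y_2 = 148
r_2 = 44
x_3 = 96
y_3 = 36
r_3 = 20
x0_4 = 360
y0_4 = 76
x2_5 = 288
y2_5 = 132
x2_6 = 304
y2_6 = 236
x1_7 = 452
y1_7 = 20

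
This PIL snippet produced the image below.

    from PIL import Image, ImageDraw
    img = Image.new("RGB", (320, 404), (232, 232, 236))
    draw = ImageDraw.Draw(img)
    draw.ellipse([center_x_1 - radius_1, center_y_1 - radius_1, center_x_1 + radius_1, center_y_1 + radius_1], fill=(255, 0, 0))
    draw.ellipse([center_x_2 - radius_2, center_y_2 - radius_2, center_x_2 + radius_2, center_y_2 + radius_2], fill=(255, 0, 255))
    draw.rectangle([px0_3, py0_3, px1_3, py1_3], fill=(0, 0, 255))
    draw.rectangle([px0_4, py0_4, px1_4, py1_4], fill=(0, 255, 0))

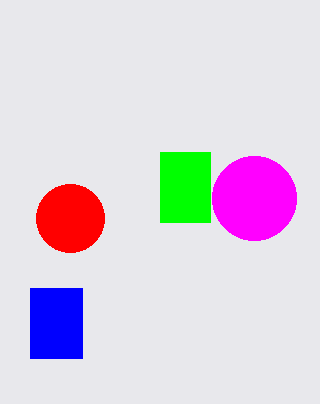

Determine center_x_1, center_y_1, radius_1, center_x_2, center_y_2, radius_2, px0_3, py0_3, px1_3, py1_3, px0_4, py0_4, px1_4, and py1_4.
center_x_1 = 70, center_y_1 = 218, radius_1 = 34, center_x_2 = 254, center_y_2 = 198, radius_2 = 42, px0_3 = 30, py0_3 = 288, px1_3 = 82, py1_3 = 358, px0_4 = 160, py0_4 = 152, px1_4 = 210, py1_4 = 222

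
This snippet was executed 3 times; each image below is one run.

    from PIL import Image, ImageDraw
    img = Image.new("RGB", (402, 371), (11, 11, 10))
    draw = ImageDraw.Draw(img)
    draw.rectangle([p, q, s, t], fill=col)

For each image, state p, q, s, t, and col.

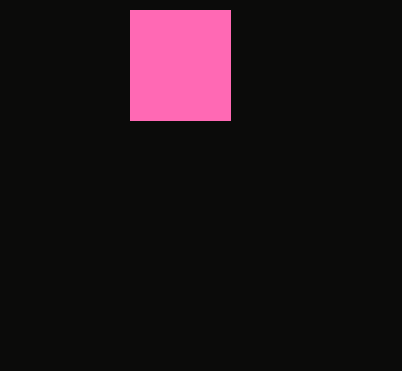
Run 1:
p = 130; q = 10; s = 230; t = 120; col = 'hotpink'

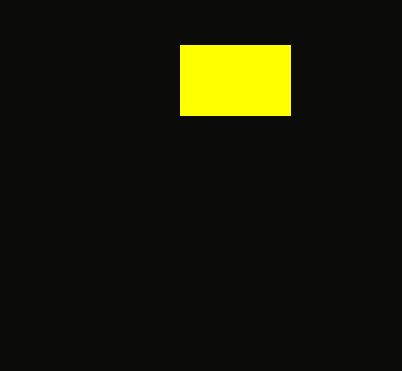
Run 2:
p = 180
q = 45
s = 290
t = 115
col = 'yellow'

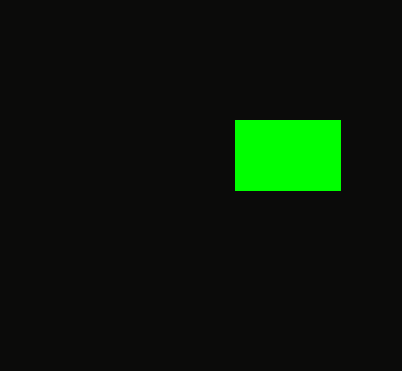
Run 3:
p = 235, q = 120, s = 340, t = 190, col = 'lime'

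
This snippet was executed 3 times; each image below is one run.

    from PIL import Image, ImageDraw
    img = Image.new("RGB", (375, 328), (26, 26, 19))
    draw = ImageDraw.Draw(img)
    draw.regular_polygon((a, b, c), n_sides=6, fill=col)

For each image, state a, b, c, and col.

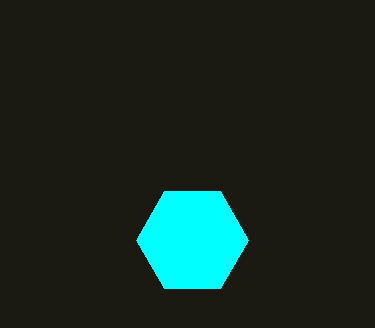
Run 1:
a = 192, b = 240, c = 56, col = 'cyan'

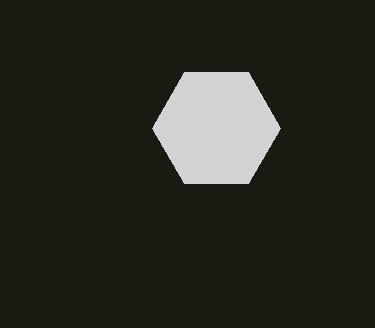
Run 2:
a = 216, b = 128, c = 64, col = 'lightgray'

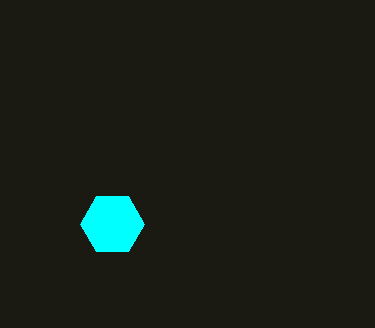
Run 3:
a = 112; b = 224; c = 32; col = 'cyan'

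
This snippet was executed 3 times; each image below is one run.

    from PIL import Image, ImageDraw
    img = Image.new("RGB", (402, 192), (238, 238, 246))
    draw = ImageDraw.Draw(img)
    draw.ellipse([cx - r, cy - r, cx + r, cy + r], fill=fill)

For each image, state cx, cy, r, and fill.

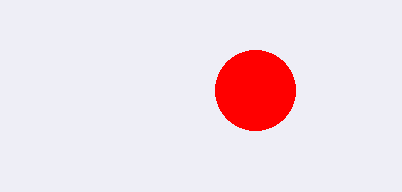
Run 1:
cx = 255
cy = 90
r = 40
fill = 'red'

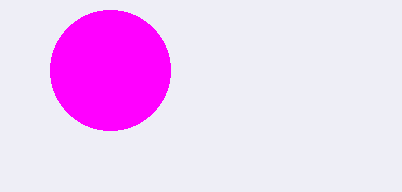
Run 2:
cx = 110; cy = 70; r = 60; fill = 'magenta'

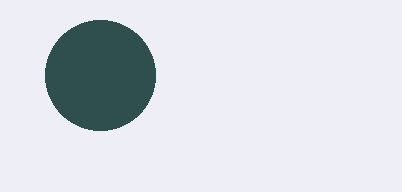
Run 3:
cx = 100
cy = 75
r = 55
fill = 'darkslategray'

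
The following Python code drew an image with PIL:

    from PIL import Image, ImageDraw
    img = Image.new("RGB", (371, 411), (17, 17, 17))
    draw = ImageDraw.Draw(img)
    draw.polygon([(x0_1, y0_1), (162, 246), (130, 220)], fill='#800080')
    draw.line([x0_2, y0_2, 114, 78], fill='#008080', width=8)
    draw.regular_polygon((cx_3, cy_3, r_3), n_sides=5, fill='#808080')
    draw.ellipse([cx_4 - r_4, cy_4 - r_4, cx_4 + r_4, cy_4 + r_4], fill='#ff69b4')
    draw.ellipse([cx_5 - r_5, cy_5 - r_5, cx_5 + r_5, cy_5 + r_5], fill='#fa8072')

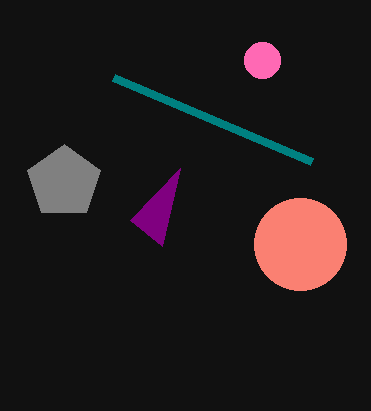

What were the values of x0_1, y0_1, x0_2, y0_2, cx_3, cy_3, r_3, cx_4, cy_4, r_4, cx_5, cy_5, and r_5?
x0_1 = 180
y0_1 = 168
x0_2 = 312
y0_2 = 162
cx_3 = 64
cy_3 = 182
r_3 = 38
cx_4 = 262
cy_4 = 60
r_4 = 18
cx_5 = 300
cy_5 = 244
r_5 = 46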